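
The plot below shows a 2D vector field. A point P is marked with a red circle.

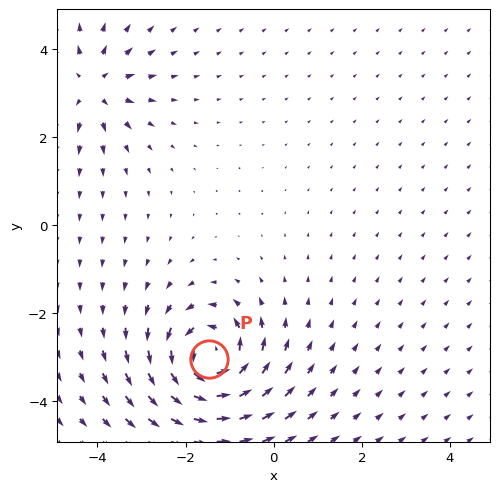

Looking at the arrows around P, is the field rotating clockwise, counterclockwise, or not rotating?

Near P at (-1.5, -3.0) the arrows circulate counterclockwise. The curl (z-component) there is about +7; positive curl means counterclockwise rotation.

counterclockwise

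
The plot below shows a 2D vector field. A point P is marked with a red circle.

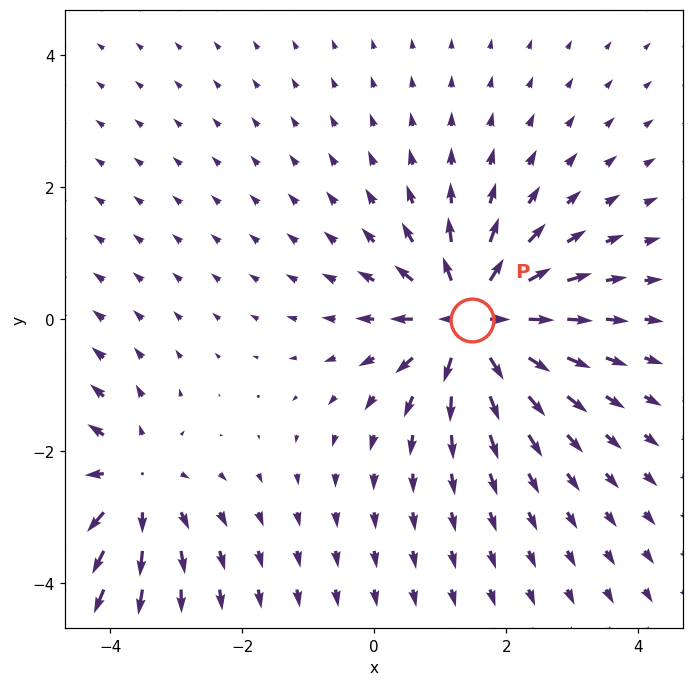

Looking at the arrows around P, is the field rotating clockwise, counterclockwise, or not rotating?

not rotating

Near P at (1.5, -0.0) the arrows show no circulation. The curl there is ≈0.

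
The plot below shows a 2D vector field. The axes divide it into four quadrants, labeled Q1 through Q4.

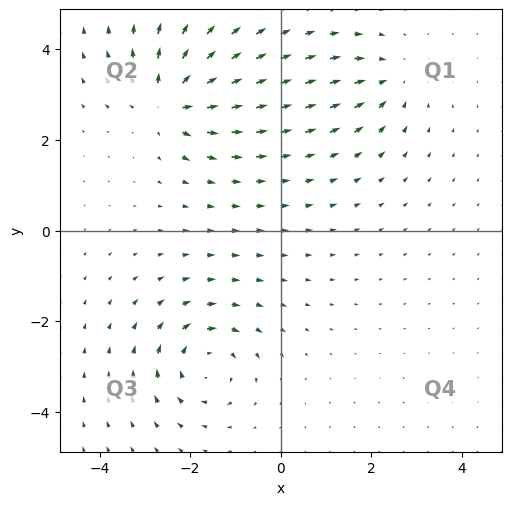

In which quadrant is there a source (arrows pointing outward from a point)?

Q2

The source sits at approximately (-2.5, 2.8), which lies in quadrant Q2. The divergence there is about +6, positive as expected for a source.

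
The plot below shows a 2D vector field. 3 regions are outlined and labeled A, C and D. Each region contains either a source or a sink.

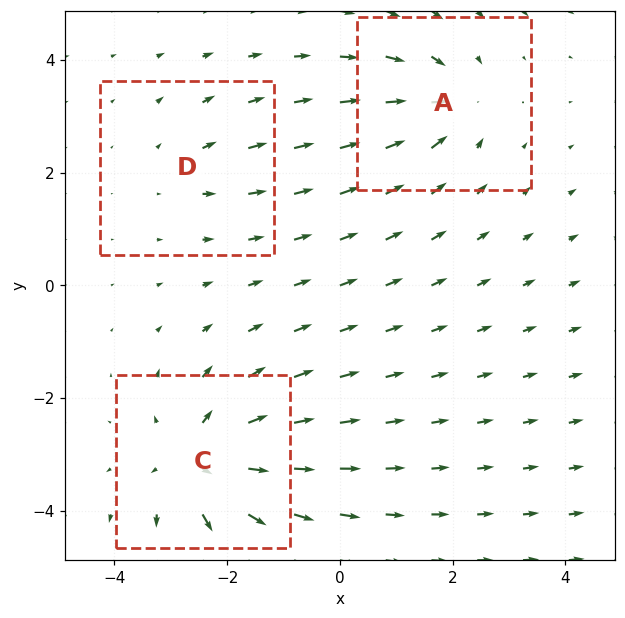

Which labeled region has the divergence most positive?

C

Divergence at each region's feature centre — A: about -3, C: about +5, D: about +2. Region C is most positive.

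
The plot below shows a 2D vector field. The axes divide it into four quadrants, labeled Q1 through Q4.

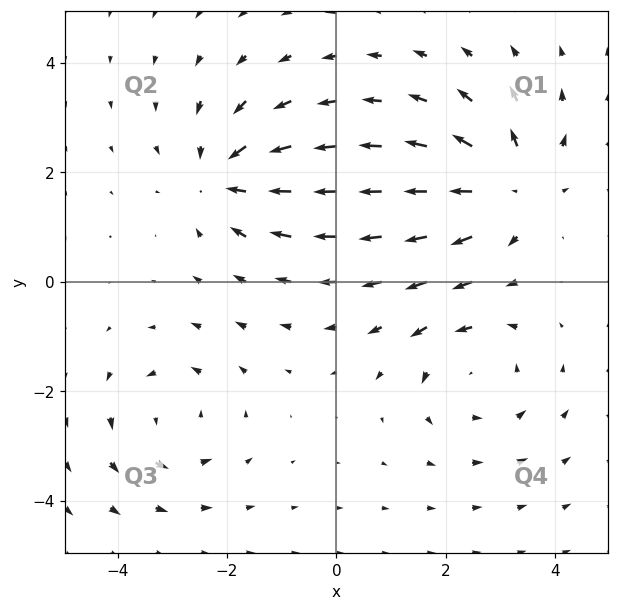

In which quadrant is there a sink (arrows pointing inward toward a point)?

The sink sits at approximately (-2.0, 1.9), which lies in quadrant Q2. The divergence there is about -5, negative as expected for a sink.

Q2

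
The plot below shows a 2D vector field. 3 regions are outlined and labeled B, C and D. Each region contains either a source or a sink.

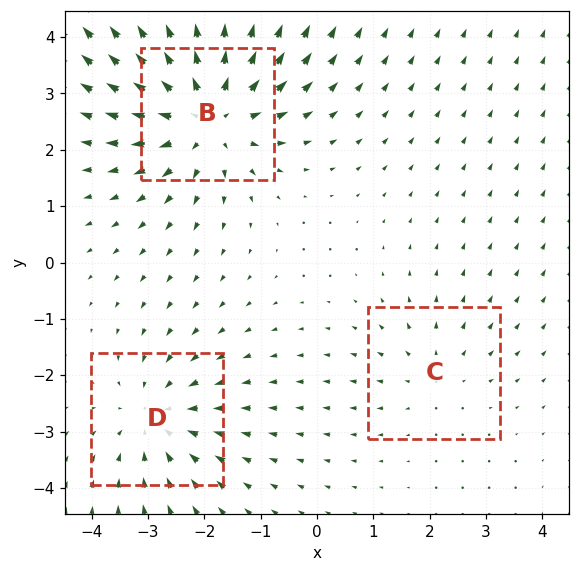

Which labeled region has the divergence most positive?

Divergence at each region's feature centre — B: about +5, C: about +2, D: about -3. Region B is most positive.

B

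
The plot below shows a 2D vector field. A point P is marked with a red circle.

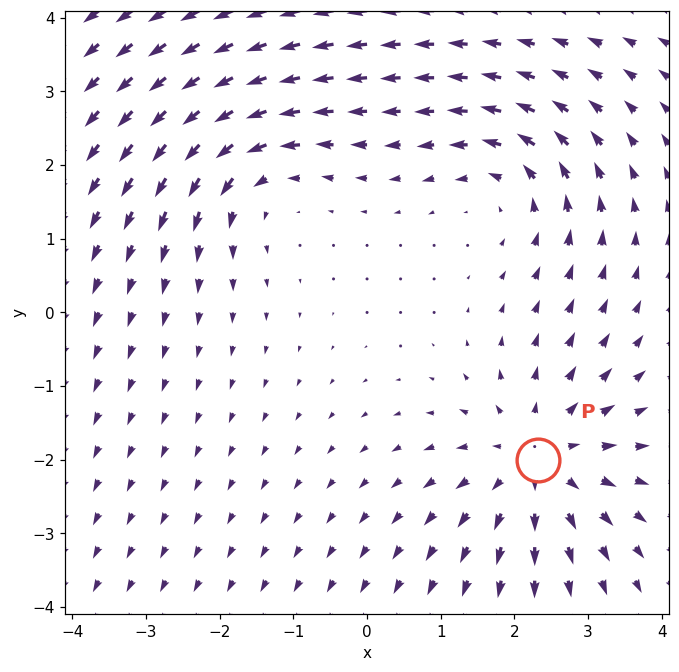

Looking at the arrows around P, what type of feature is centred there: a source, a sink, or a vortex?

At P (2.3, -2.0) the arrows spread outward. Divergence about +3, curl ≈0 — positive divergence with near-zero curl is a source.

source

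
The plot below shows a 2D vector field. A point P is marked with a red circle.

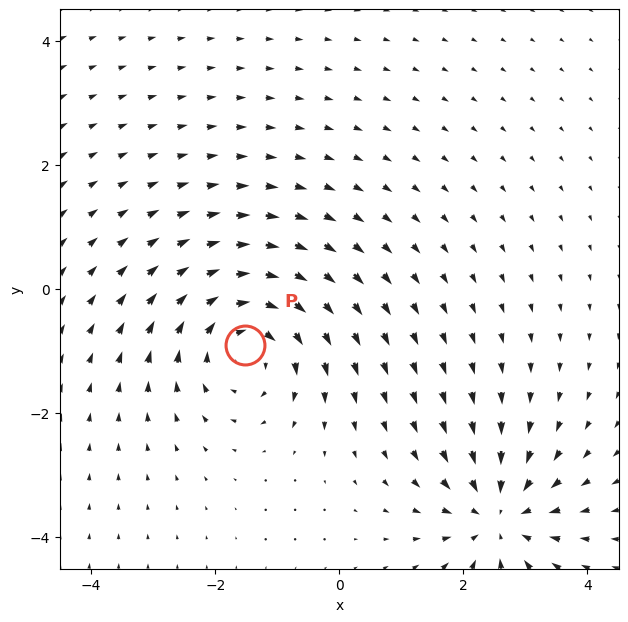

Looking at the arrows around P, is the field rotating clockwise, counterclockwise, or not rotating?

clockwise

Near P at (-1.5, -0.9) the arrows circulate clockwise. The curl (z-component) there is about -4; negative curl means clockwise rotation.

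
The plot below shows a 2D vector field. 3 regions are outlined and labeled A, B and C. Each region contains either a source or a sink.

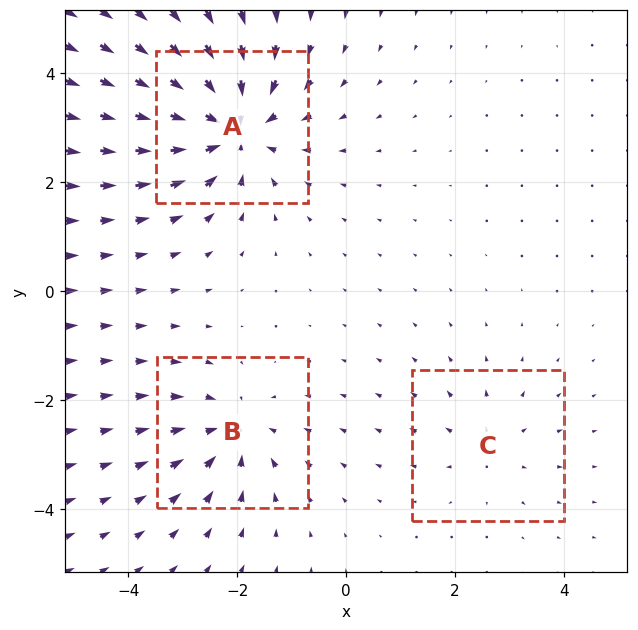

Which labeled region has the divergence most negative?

Divergence at each region's feature centre — A: about -5, B: about -3, C: about +2. Region A is most negative.

A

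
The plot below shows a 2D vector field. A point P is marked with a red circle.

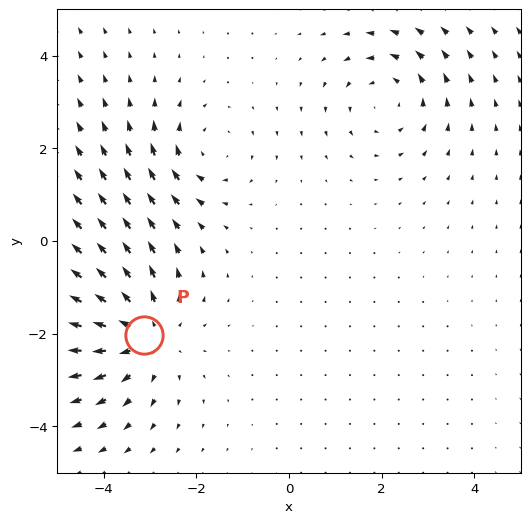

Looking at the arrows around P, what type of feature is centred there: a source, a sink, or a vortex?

At P (-3.1, -2.0) the arrows spread outward. Divergence about +4, curl ≈0 — positive divergence with near-zero curl is a source.

source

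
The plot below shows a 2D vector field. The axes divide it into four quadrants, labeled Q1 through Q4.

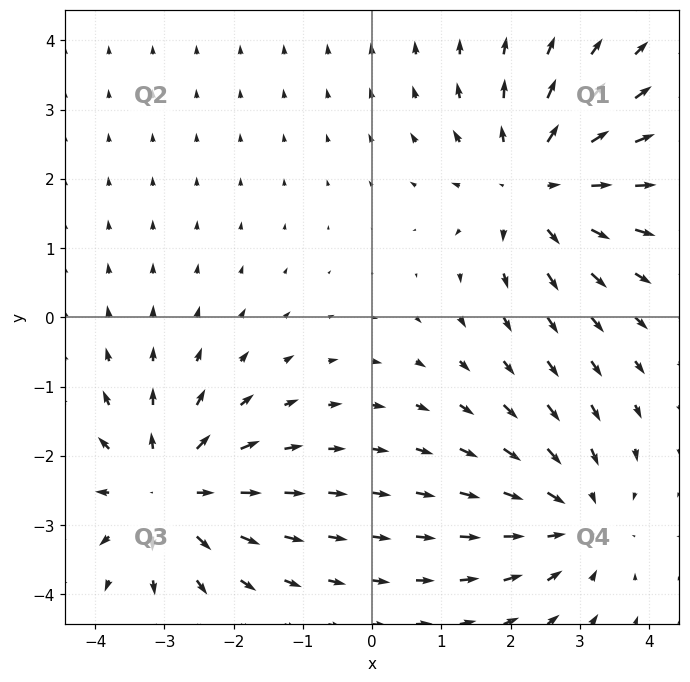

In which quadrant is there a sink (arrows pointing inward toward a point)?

The sink sits at approximately (2.9, -2.9), which lies in quadrant Q4. The divergence there is about -3, negative as expected for a sink.

Q4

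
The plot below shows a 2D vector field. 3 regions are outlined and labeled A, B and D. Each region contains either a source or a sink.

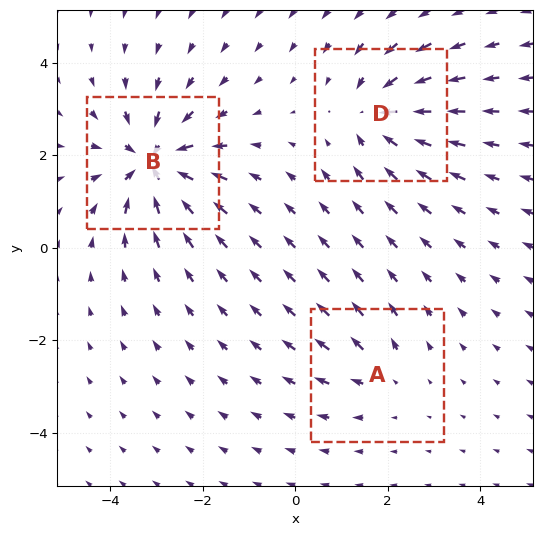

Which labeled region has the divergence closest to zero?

A

Divergence at each region's feature centre — A: about +2, B: about -5, D: about -4. Region A is closest to zero.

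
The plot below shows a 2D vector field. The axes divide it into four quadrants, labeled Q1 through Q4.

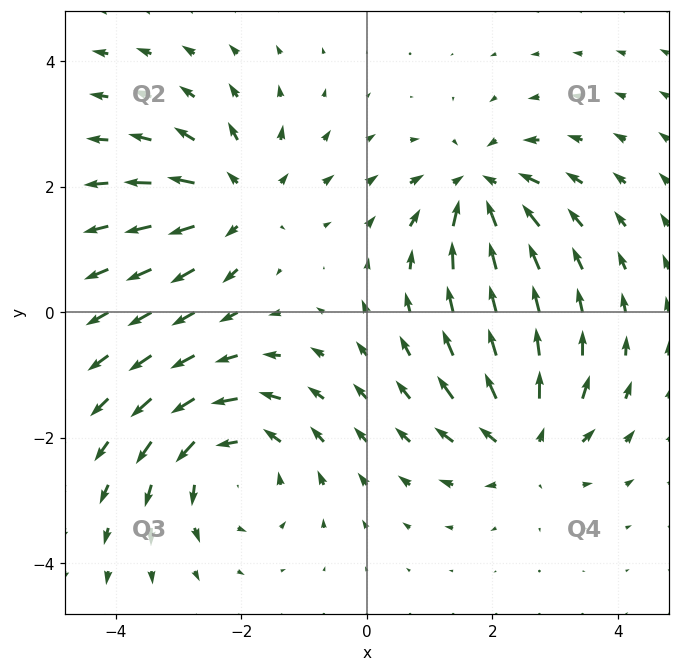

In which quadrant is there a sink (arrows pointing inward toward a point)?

The sink sits at approximately (1.8, 2.0), which lies in quadrant Q1. The divergence there is about -6, negative as expected for a sink.

Q1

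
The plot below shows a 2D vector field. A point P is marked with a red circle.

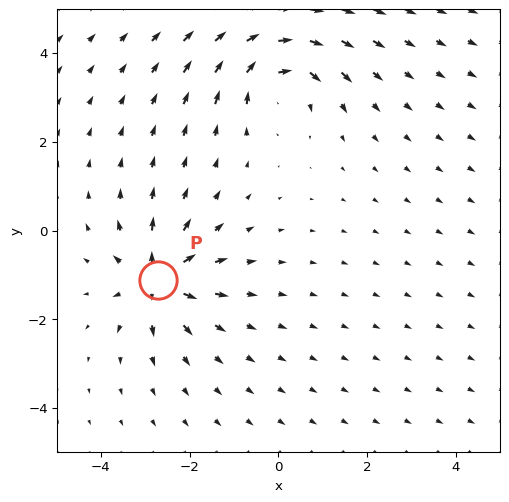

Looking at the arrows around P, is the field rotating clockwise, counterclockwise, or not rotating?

not rotating

Near P at (-2.7, -1.1) the arrows show no circulation. The curl there is ≈0.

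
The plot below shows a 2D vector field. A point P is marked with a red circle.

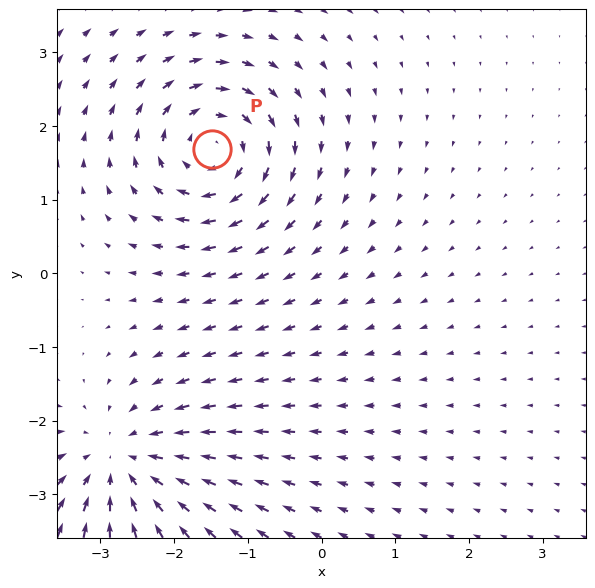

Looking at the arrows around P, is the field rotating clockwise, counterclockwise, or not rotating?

clockwise

Near P at (-1.5, 1.7) the arrows circulate clockwise. The curl (z-component) there is about -4; negative curl means clockwise rotation.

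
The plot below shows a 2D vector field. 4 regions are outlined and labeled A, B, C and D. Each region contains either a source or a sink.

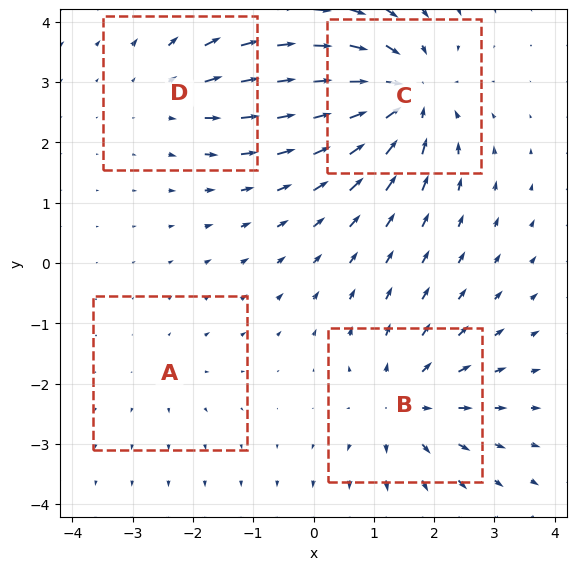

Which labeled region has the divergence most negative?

Divergence at each region's feature centre — A: about +2, B: about +5, C: about -6, D: about +3. Region C is most negative.

C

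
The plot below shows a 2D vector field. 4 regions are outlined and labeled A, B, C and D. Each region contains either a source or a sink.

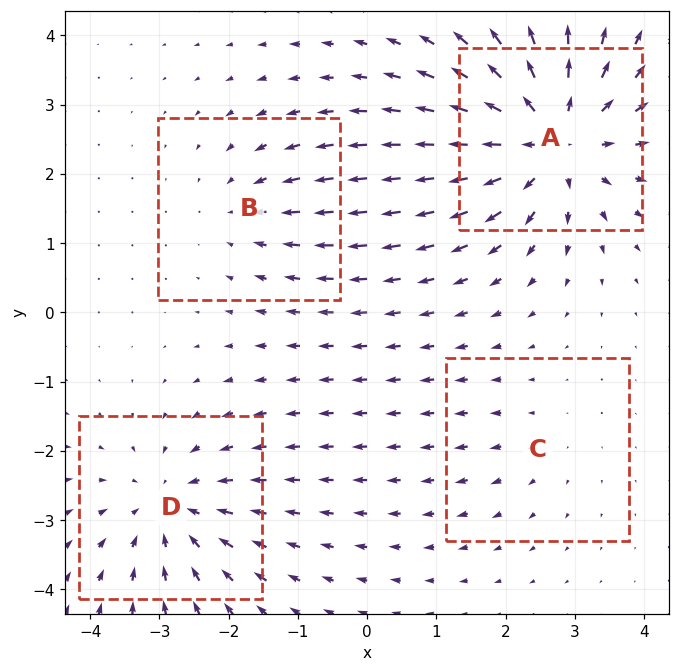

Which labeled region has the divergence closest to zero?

C

Divergence at each region's feature centre — A: about +7, B: about -3, C: about +2, D: about -5. Region C is closest to zero.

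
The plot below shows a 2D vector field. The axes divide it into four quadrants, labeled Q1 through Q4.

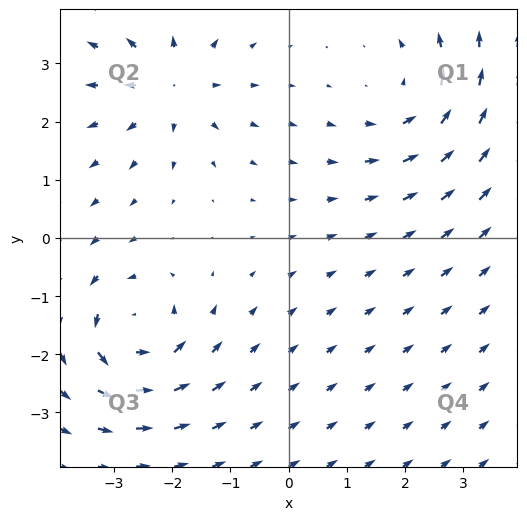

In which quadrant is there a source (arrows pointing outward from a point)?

The source sits at approximately (-2.0, 2.7), which lies in quadrant Q2. The divergence there is about +5, positive as expected for a source.

Q2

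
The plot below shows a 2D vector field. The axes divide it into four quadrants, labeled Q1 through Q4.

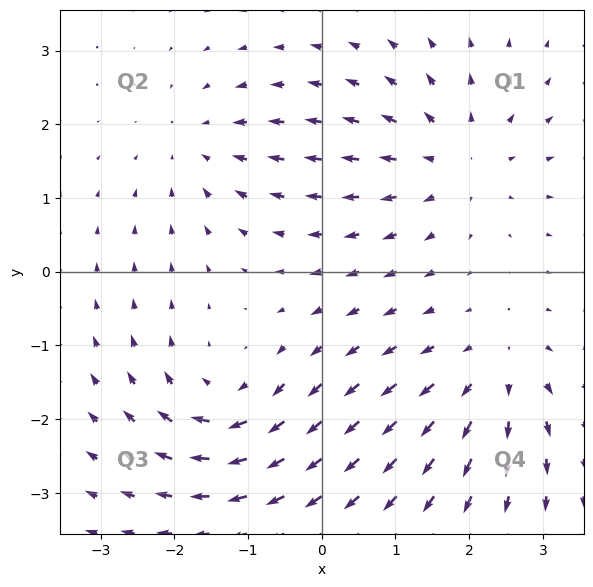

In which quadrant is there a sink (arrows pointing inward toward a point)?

The sink sits at approximately (-1.7, 1.7), which lies in quadrant Q2. The divergence there is about -4, negative as expected for a sink.

Q2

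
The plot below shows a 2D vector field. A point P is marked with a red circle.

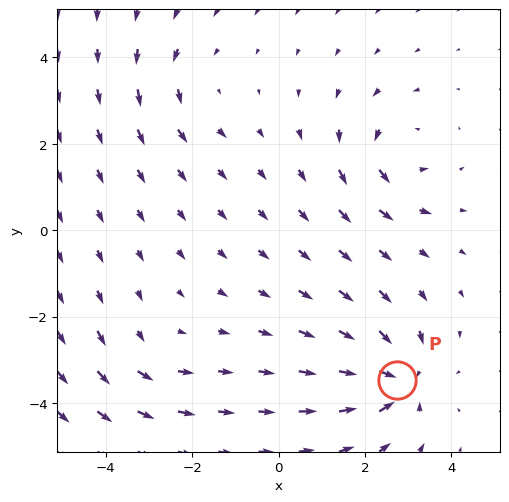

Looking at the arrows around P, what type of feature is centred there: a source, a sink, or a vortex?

sink

At P (2.7, -3.5) the arrows converge inward. Divergence about -6, curl ≈0 — negative divergence with near-zero curl is a sink.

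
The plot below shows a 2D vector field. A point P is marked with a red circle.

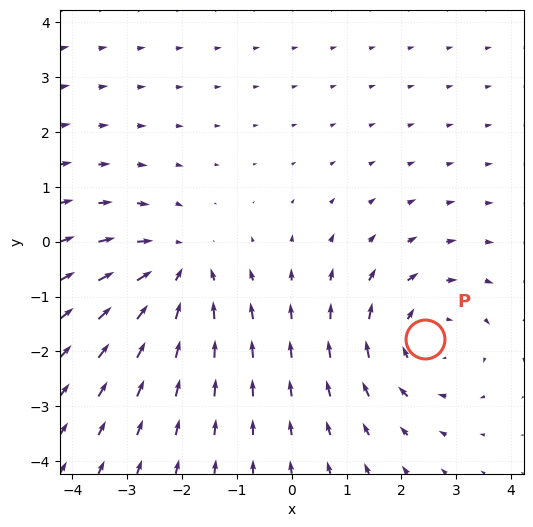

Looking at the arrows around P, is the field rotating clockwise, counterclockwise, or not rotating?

clockwise

Near P at (2.4, -1.8) the arrows circulate clockwise. The curl (z-component) there is about -3; negative curl means clockwise rotation.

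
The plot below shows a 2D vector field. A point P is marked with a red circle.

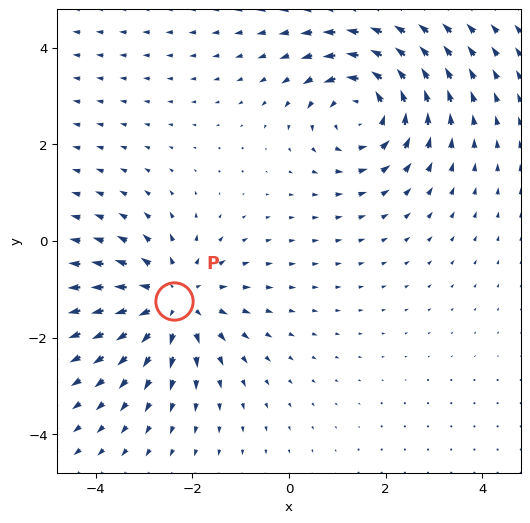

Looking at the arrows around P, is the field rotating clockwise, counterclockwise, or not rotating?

Near P at (-2.4, -1.2) the arrows show no circulation. The curl there is ≈0.

not rotating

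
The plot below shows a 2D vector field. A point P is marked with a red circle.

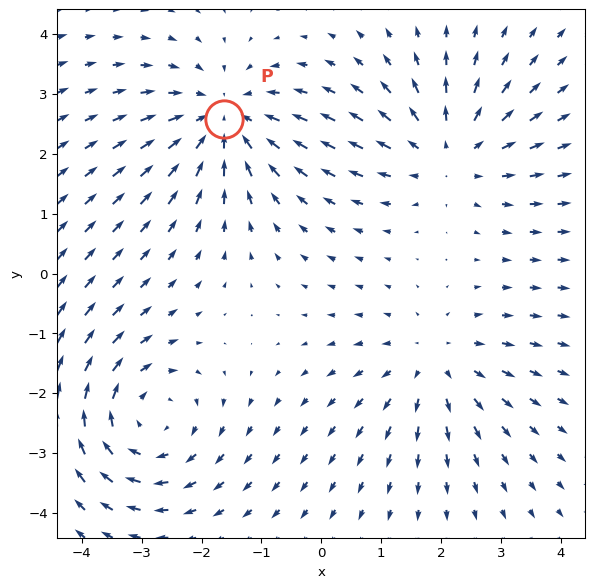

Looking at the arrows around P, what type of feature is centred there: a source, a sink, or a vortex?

sink

At P (-1.6, 2.6) the arrows converge inward. Divergence about -4, curl ≈0 — negative divergence with near-zero curl is a sink.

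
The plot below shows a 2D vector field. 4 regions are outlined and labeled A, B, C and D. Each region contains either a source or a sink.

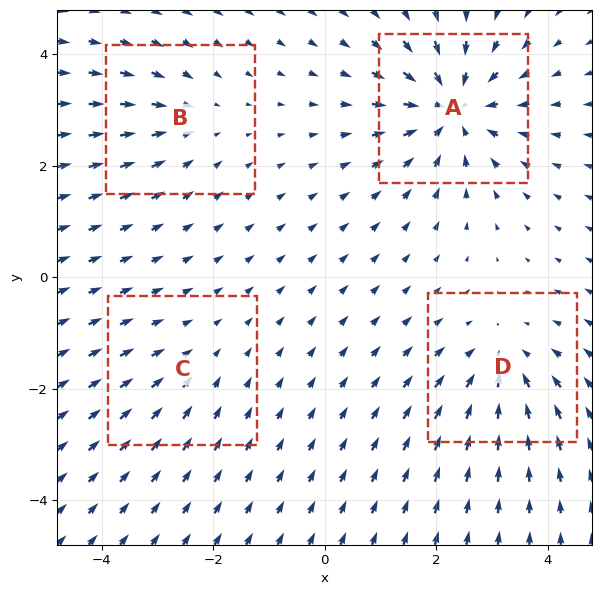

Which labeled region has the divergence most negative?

A

Divergence at each region's feature centre — A: about -7, B: about -3, C: about -2, D: about -5. Region A is most negative.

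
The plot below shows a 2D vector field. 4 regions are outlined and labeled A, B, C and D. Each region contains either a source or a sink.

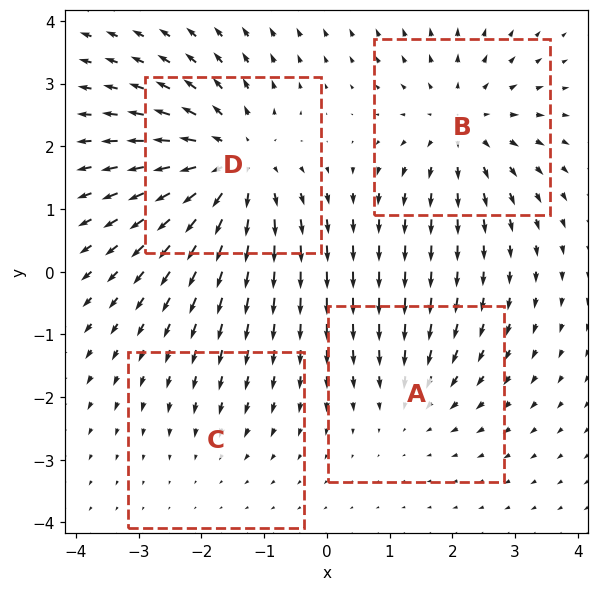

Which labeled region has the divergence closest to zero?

Divergence at each region's feature centre — A: about -3, B: about +4, C: about -2, D: about +6. Region C is closest to zero.

C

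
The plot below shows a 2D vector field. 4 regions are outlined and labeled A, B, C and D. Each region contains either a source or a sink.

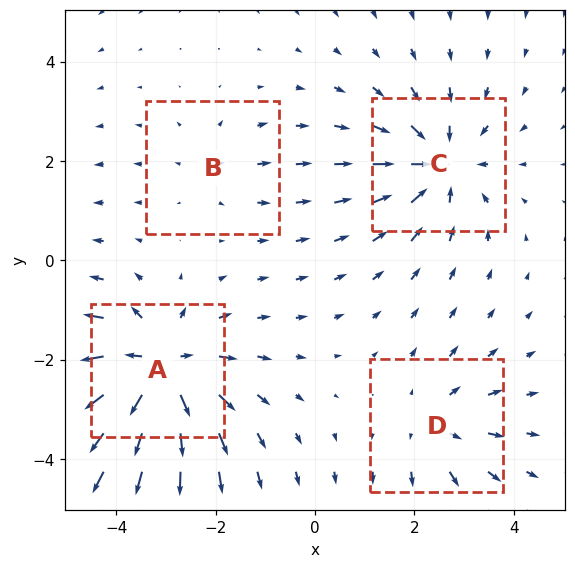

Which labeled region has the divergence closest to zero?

Divergence at each region's feature centre — A: about +7, B: about +2, C: about -5, D: about +3. Region B is closest to zero.

B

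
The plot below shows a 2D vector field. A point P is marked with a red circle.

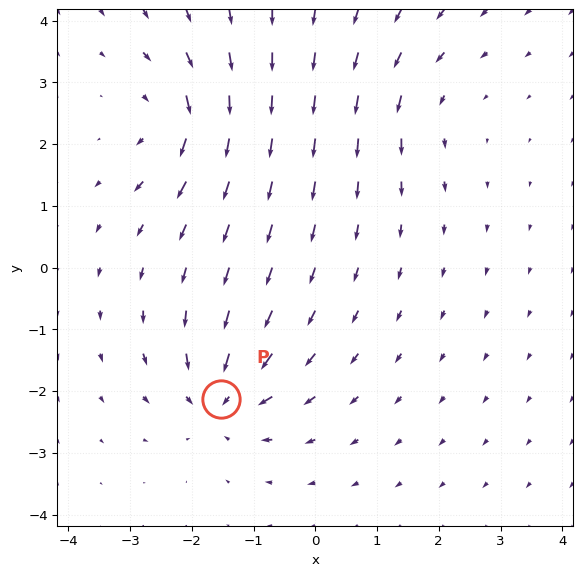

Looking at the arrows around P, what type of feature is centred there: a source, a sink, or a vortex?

At P (-1.5, -2.1) the arrows converge inward. Divergence about -5, curl ≈0 — negative divergence with near-zero curl is a sink.

sink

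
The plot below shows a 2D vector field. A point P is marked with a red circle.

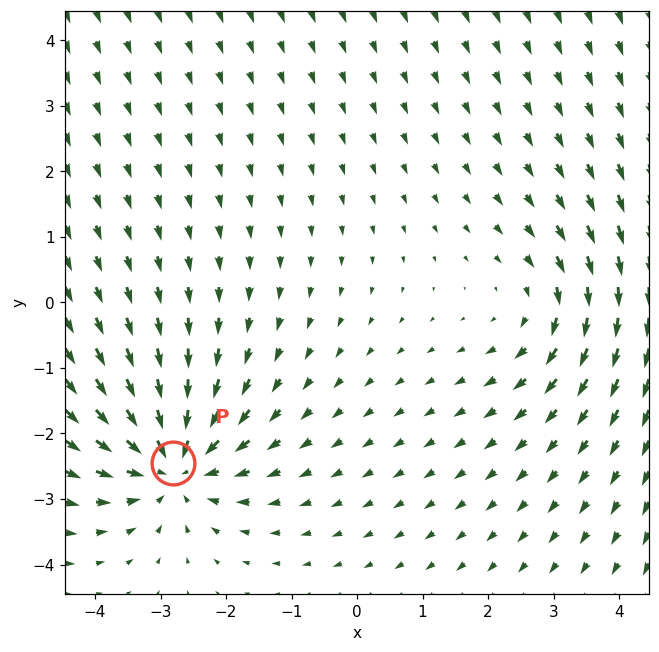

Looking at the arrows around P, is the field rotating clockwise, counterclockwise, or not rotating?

not rotating

Near P at (-2.8, -2.5) the arrows show no circulation. The curl there is ≈0.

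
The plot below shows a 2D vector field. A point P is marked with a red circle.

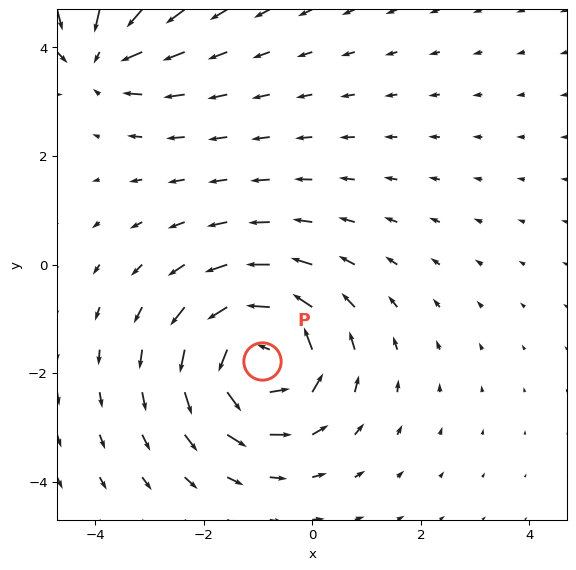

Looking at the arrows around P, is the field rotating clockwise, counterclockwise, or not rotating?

counterclockwise

Near P at (-0.9, -1.8) the arrows circulate counterclockwise. The curl (z-component) there is about +5; positive curl means counterclockwise rotation.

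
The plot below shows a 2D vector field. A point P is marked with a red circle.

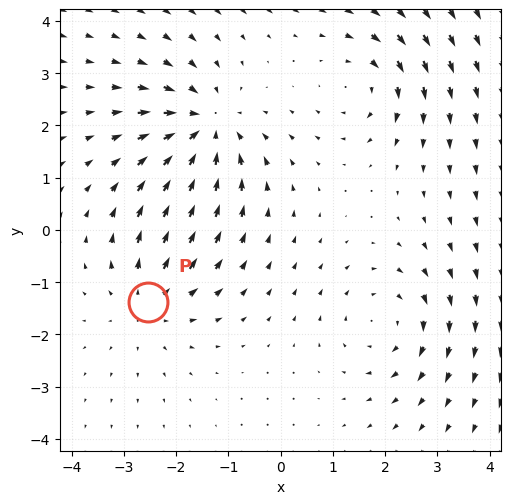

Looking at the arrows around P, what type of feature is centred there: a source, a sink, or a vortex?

source

At P (-2.5, -1.4) the arrows spread outward. Divergence about +3, curl ≈0 — positive divergence with near-zero curl is a source.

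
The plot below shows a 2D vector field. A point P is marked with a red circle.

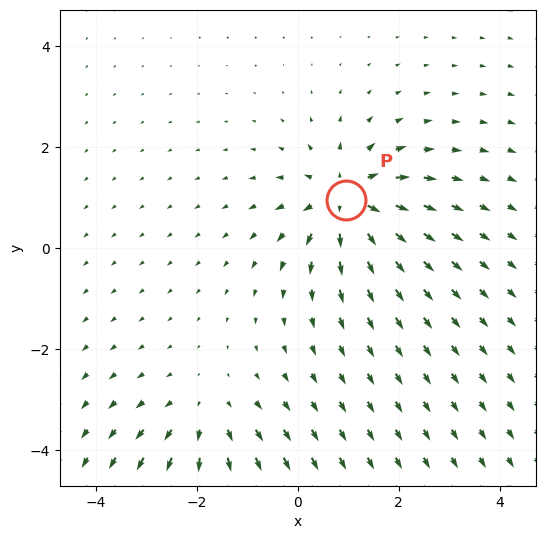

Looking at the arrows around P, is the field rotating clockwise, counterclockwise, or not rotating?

Near P at (1.0, 0.9) the arrows show no circulation. The curl there is ≈0.

not rotating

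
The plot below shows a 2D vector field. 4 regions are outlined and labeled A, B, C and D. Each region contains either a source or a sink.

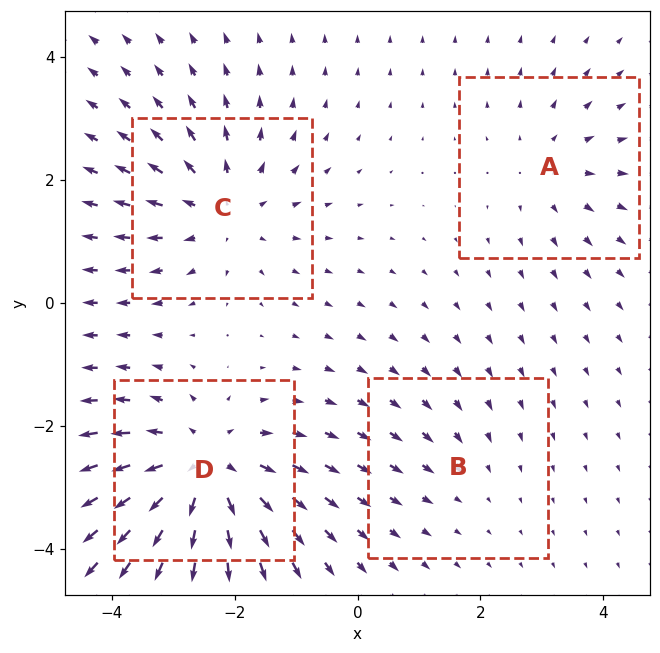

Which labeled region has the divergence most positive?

D

Divergence at each region's feature centre — A: about +3, B: about -2, C: about +4, D: about +6. Region D is most positive.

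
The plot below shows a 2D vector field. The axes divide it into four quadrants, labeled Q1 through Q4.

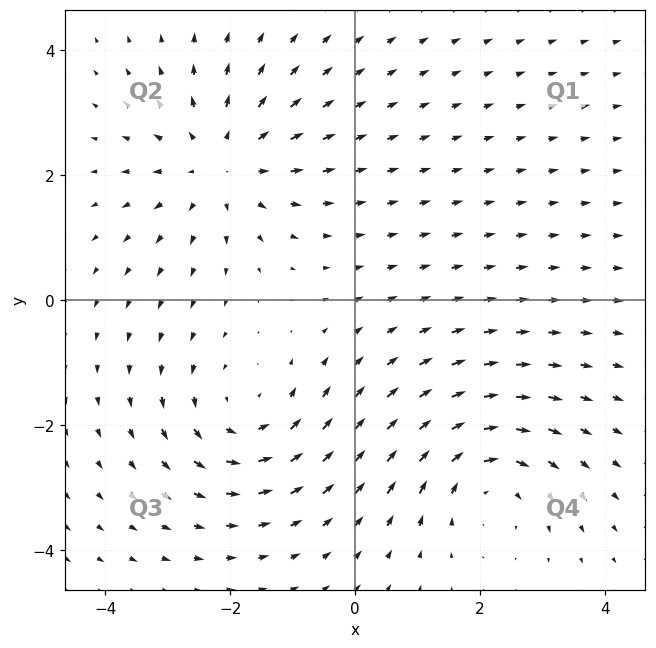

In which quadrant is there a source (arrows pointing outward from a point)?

Q2

The source sits at approximately (-2.1, 2.2), which lies in quadrant Q2. The divergence there is about +3, positive as expected for a source.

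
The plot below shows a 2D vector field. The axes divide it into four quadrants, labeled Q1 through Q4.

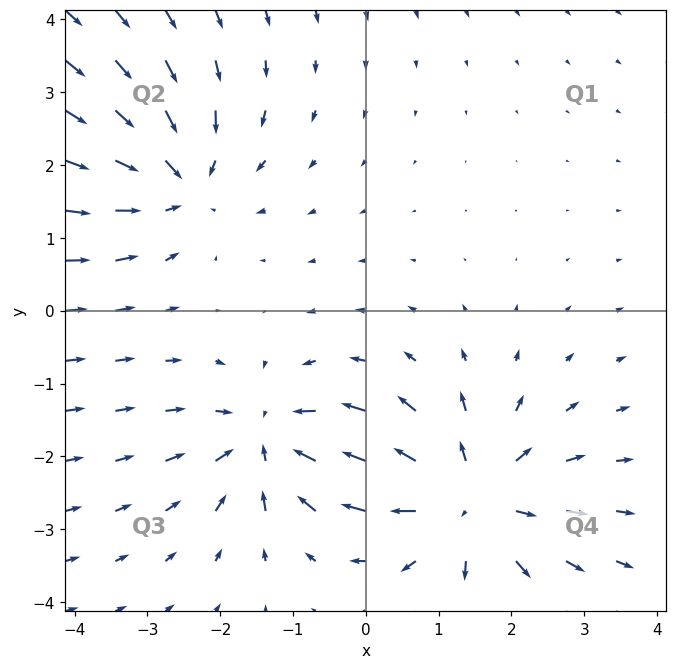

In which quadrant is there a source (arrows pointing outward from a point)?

The source sits at approximately (1.4, -2.6), which lies in quadrant Q4. The divergence there is about +5, positive as expected for a source.

Q4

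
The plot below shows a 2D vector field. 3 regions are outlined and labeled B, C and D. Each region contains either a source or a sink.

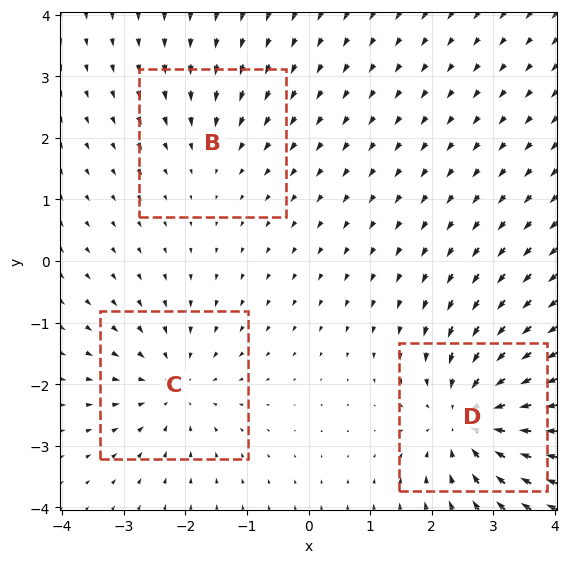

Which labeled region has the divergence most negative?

D

Divergence at each region's feature centre — B: about -2, C: about -3, D: about -5. Region D is most negative.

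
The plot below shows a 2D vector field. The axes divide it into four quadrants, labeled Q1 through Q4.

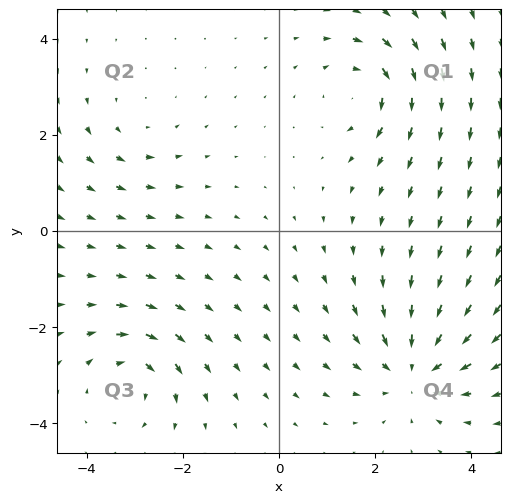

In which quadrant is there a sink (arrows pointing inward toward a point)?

Q4

The sink sits at approximately (2.8, -2.9), which lies in quadrant Q4. The divergence there is about -5, negative as expected for a sink.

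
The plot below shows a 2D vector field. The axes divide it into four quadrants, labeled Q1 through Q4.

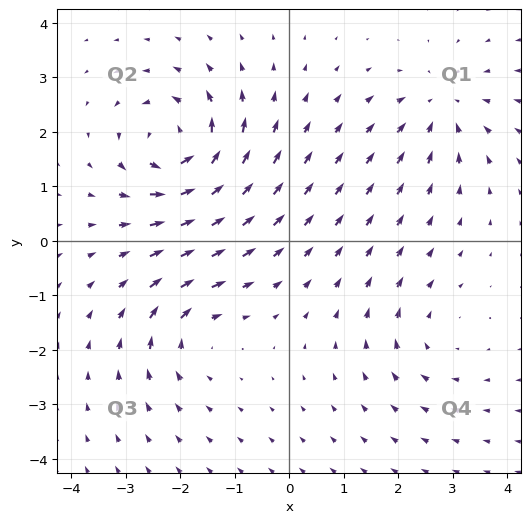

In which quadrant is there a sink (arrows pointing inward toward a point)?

Q1

The sink sits at approximately (2.8, 2.4), which lies in quadrant Q1. The divergence there is about -4, negative as expected for a sink.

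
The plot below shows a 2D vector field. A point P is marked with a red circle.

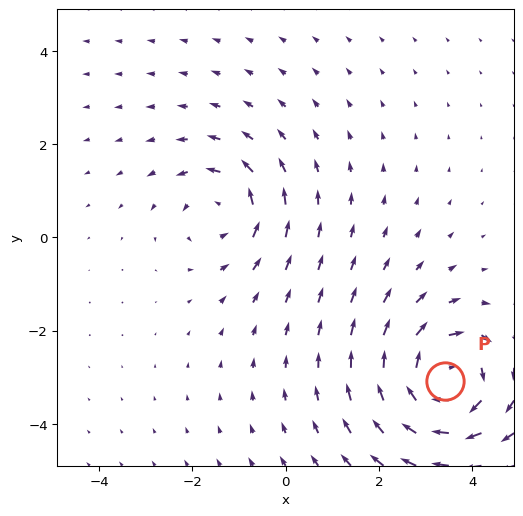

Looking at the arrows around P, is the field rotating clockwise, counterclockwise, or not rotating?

clockwise

Near P at (3.4, -3.1) the arrows circulate clockwise. The curl (z-component) there is about -5; negative curl means clockwise rotation.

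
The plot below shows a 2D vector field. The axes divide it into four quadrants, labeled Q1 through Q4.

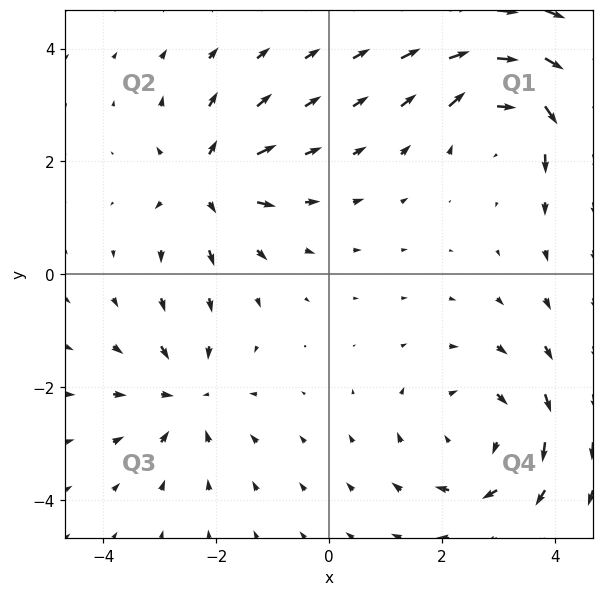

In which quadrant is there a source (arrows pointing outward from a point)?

The source sits at approximately (-2.2, 1.6), which lies in quadrant Q2. The divergence there is about +5, positive as expected for a source.

Q2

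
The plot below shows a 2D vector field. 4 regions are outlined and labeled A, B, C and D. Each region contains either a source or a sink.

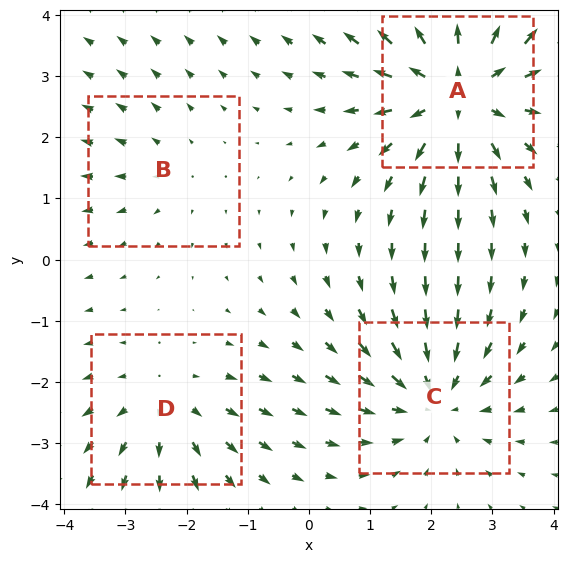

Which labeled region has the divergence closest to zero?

B

Divergence at each region's feature centre — A: about +6, B: about +2, C: about -4, D: about +3. Region B is closest to zero.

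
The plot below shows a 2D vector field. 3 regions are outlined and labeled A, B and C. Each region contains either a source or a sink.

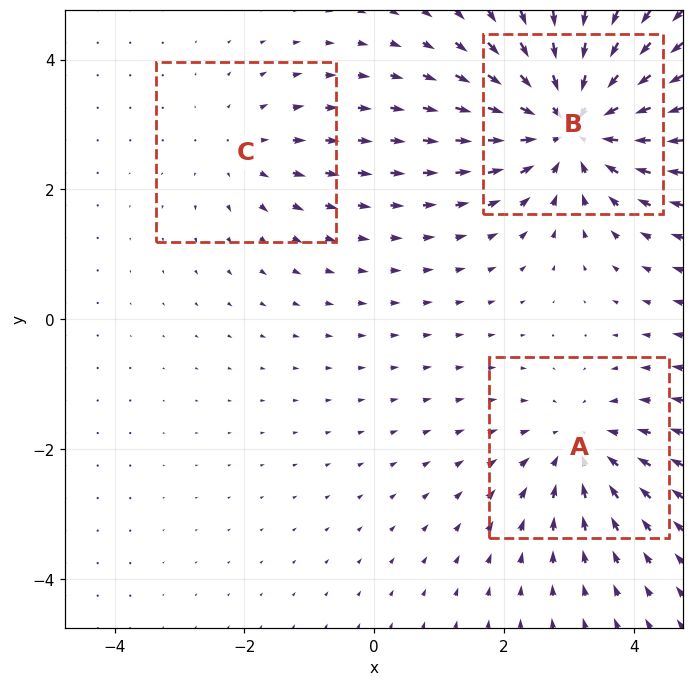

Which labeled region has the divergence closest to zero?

Divergence at each region's feature centre — A: about -3, B: about -5, C: about +2. Region C is closest to zero.

C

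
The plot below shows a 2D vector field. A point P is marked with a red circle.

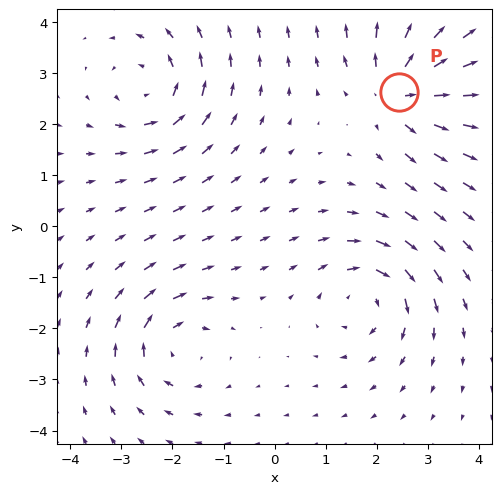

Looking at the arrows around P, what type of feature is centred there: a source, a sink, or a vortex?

At P (2.4, 2.6) the arrows spread outward. Divergence about +6, curl ≈0 — positive divergence with near-zero curl is a source.

source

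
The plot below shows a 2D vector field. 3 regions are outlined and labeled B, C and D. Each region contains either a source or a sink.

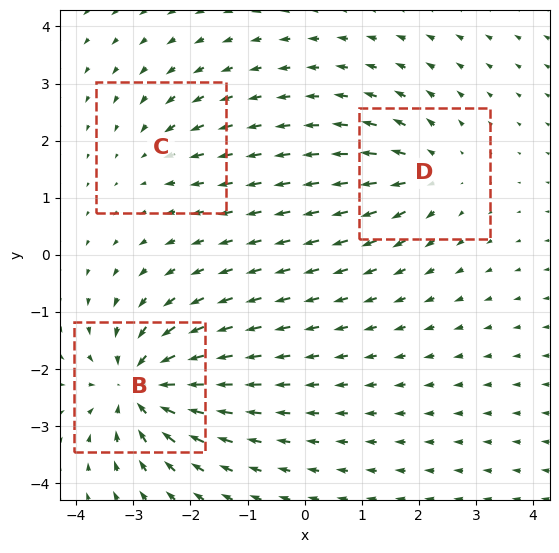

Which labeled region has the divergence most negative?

B

Divergence at each region's feature centre — B: about -6, C: about -2, D: about +4. Region B is most negative.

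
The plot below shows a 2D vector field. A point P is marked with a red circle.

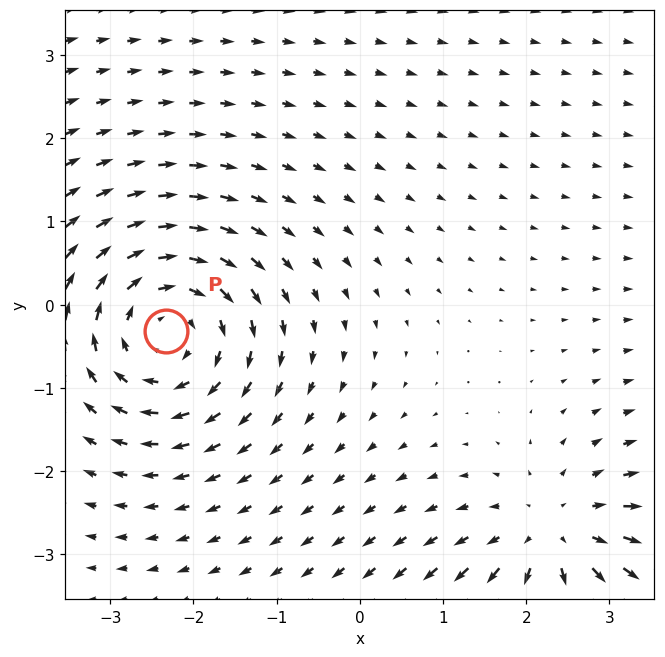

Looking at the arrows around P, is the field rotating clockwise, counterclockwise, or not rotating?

Near P at (-2.3, -0.3) the arrows circulate clockwise. The curl (z-component) there is about -5; negative curl means clockwise rotation.

clockwise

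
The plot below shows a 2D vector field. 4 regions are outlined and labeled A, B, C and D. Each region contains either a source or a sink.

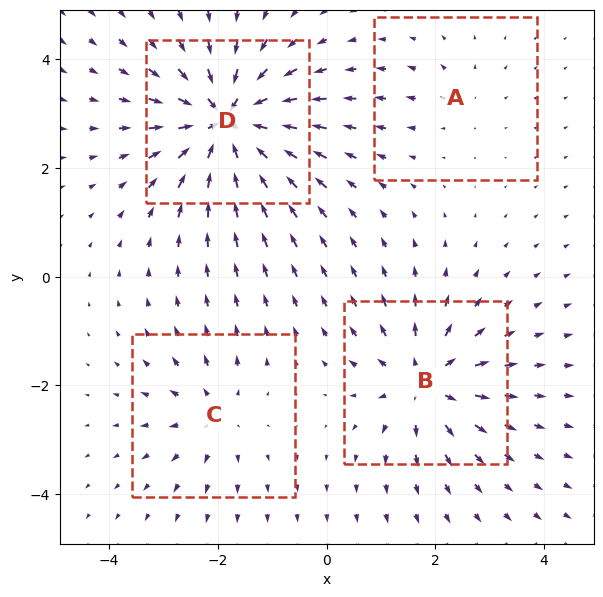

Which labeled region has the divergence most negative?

Divergence at each region's feature centre — A: about +2, B: about +6, C: about +4, D: about -9. Region D is most negative.

D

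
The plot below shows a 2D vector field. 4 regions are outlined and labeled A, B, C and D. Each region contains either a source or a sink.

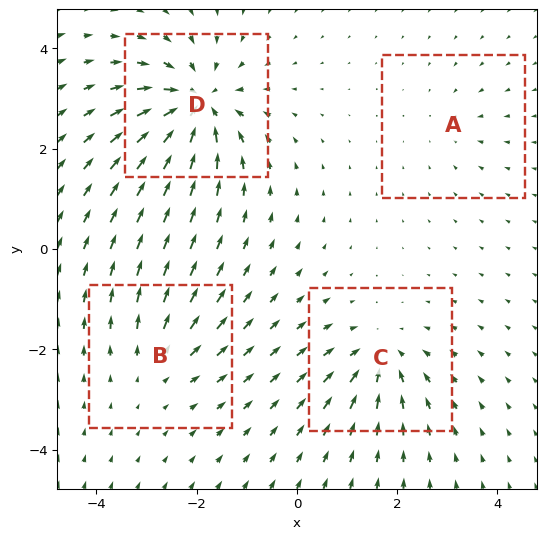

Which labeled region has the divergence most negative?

D

Divergence at each region's feature centre — A: about -2, B: about +4, C: about -5, D: about -8. Region D is most negative.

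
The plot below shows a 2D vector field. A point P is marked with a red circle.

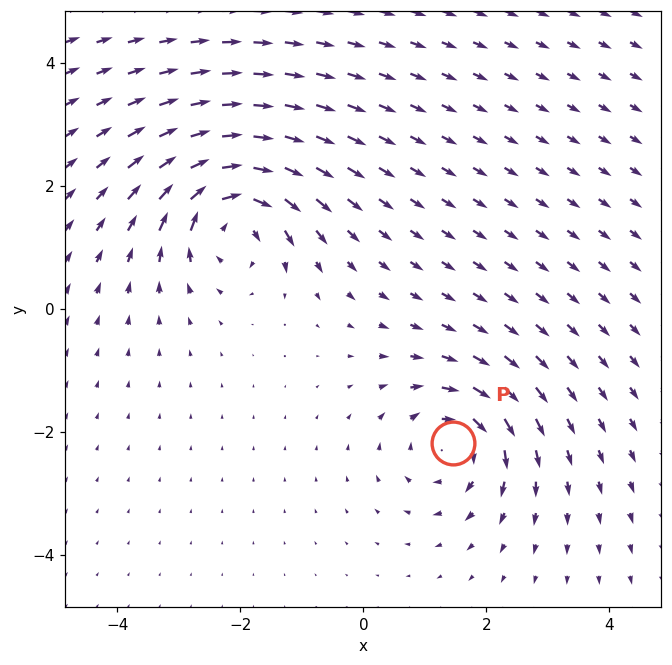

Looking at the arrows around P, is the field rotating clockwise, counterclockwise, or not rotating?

Near P at (1.5, -2.2) the arrows circulate clockwise. The curl (z-component) there is about -5; negative curl means clockwise rotation.

clockwise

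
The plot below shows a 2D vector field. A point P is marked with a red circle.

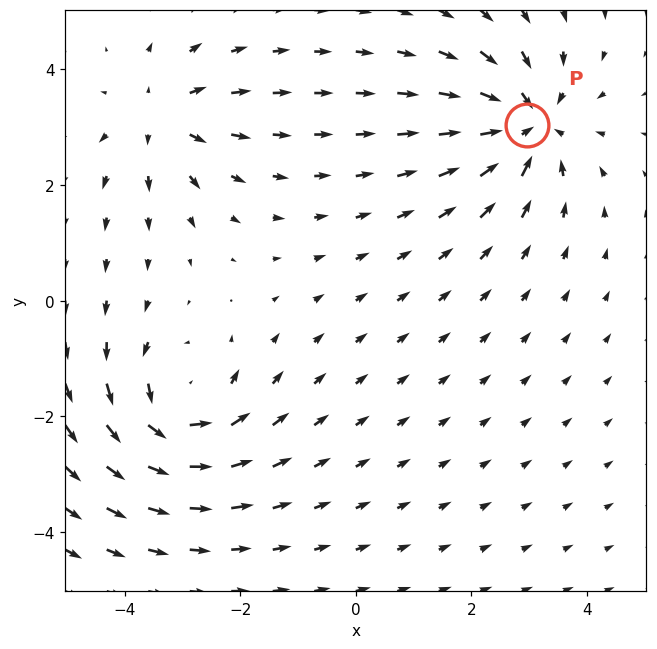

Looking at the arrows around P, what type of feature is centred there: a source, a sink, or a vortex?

At P (3.0, 3.0) the arrows converge inward. Divergence about -5, curl ≈0 — negative divergence with near-zero curl is a sink.

sink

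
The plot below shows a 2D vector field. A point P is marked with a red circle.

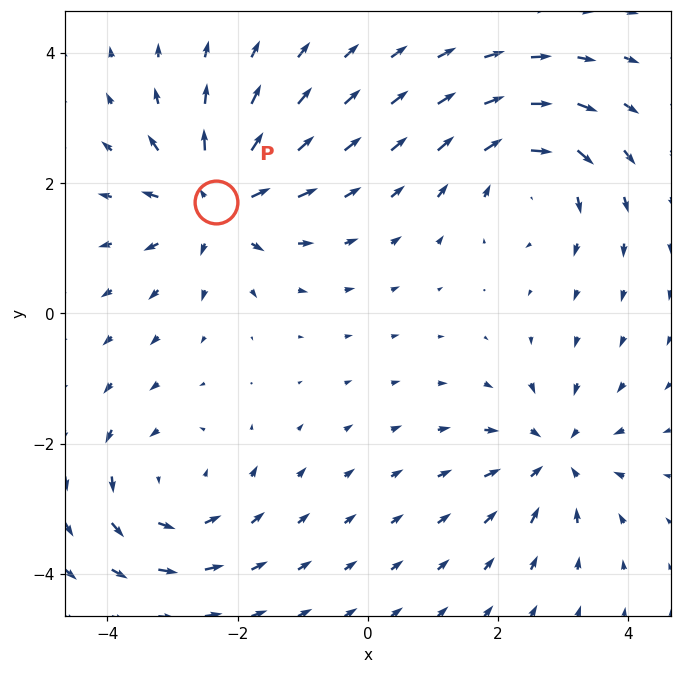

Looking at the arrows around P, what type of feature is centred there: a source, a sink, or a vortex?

At P (-2.3, 1.7) the arrows spread outward. Divergence about +6, curl ≈0 — positive divergence with near-zero curl is a source.

source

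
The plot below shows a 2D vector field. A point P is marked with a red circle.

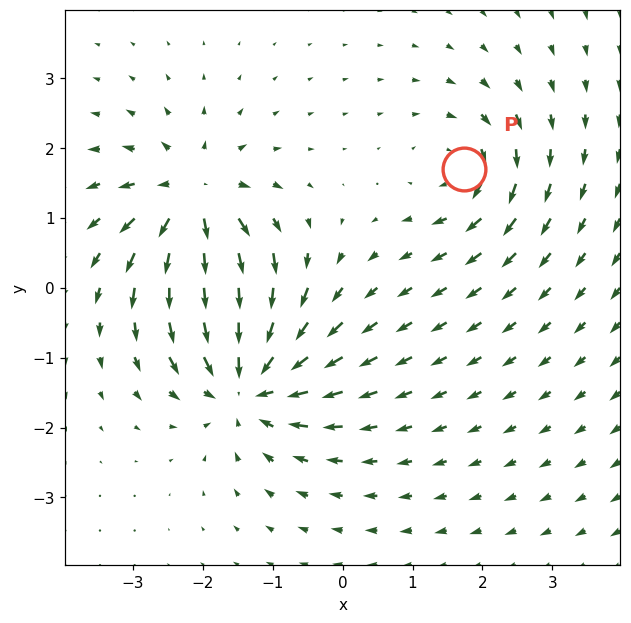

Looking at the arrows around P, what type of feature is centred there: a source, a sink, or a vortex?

vortex

At P (1.7, 1.7) the arrows circulate clockwise. Divergence ≈0, curl about -4 — near-zero divergence with nonzero curl is a vortex.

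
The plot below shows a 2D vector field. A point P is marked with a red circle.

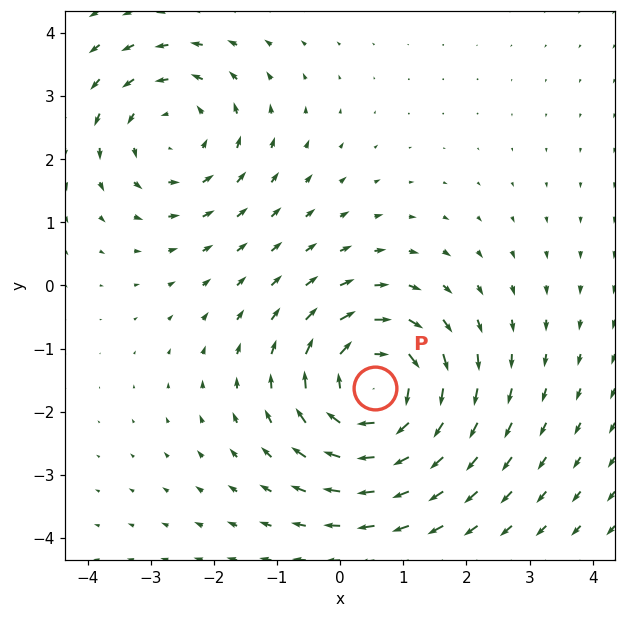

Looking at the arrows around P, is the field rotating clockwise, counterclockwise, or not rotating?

clockwise

Near P at (0.6, -1.6) the arrows circulate clockwise. The curl (z-component) there is about -5; negative curl means clockwise rotation.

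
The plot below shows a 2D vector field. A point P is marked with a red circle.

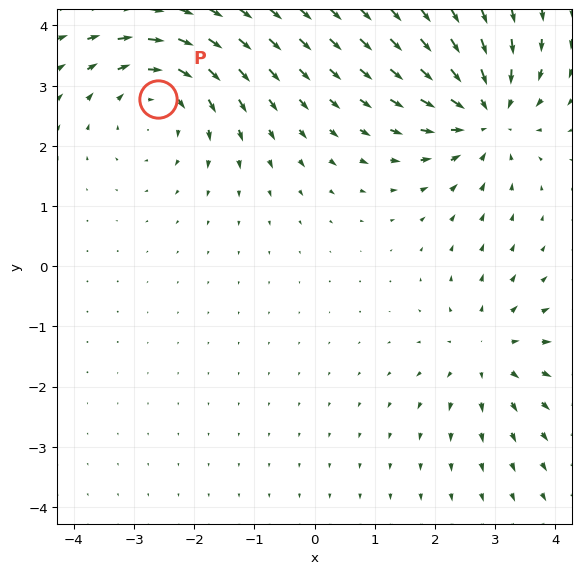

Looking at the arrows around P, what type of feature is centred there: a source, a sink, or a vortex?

vortex

At P (-2.6, 2.8) the arrows circulate clockwise. Divergence ≈0, curl about -4 — near-zero divergence with nonzero curl is a vortex.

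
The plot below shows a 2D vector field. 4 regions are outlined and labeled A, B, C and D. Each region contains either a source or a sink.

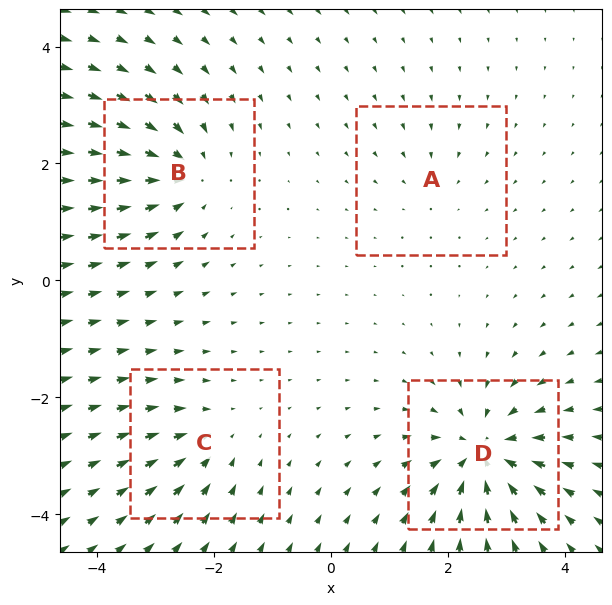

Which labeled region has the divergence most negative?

Divergence at each region's feature centre — A: about -2, B: about -6, C: about -4, D: about -8. Region D is most negative.

D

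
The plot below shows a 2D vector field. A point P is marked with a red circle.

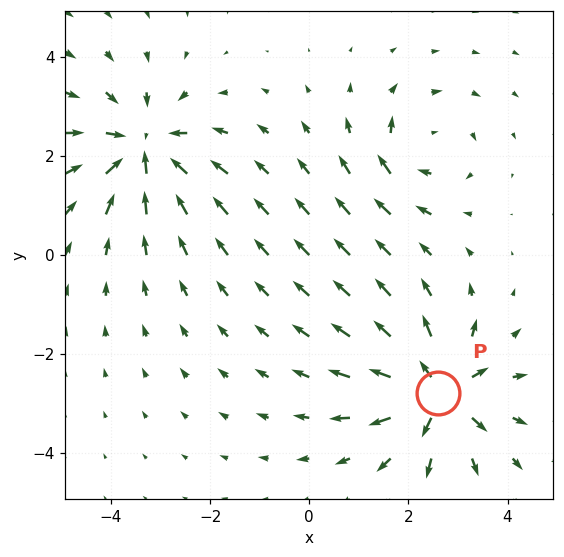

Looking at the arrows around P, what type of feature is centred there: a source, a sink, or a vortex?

source

At P (2.6, -2.8) the arrows spread outward. Divergence about +6, curl ≈0 — positive divergence with near-zero curl is a source.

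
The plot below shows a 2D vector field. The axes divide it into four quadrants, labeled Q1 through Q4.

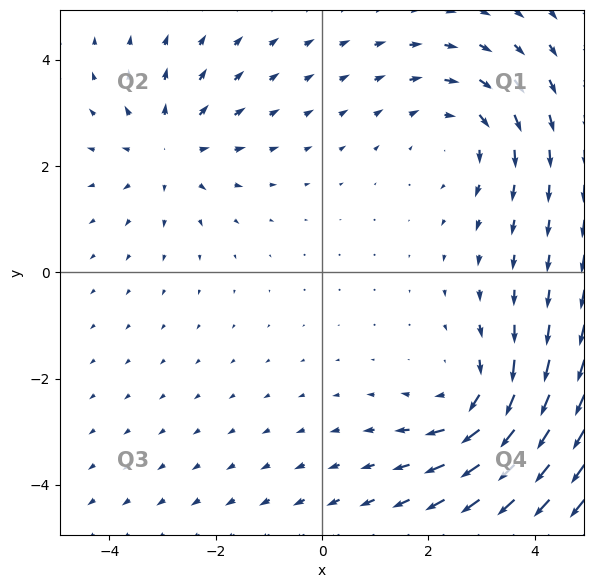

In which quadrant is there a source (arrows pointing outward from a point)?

The source sits at approximately (-2.9, 2.3), which lies in quadrant Q2. The divergence there is about +2, positive as expected for a source.

Q2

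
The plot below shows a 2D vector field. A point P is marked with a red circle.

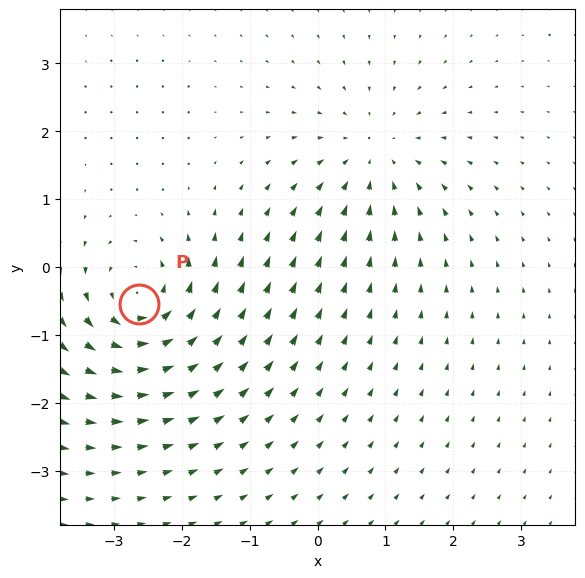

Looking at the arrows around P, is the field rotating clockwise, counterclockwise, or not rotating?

counterclockwise

Near P at (-2.6, -0.5) the arrows circulate counterclockwise. The curl (z-component) there is about +5; positive curl means counterclockwise rotation.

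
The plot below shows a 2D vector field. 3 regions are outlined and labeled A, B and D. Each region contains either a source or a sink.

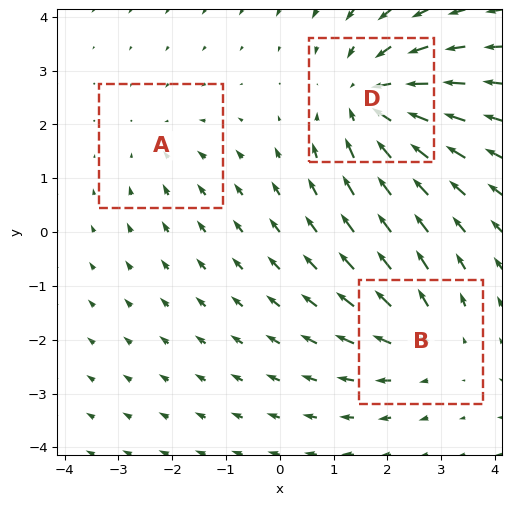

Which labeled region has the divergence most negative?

D

Divergence at each region's feature centre — A: about -2, B: about +3, D: about -4. Region D is most negative.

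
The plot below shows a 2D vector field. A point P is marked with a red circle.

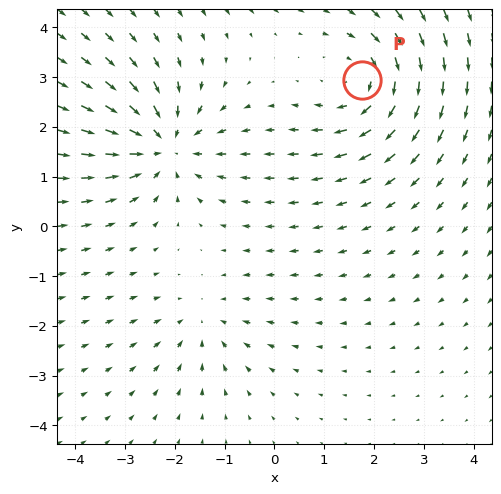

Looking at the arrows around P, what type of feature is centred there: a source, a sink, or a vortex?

vortex

At P (1.8, 2.9) the arrows circulate clockwise. Divergence ≈0, curl about -4 — near-zero divergence with nonzero curl is a vortex.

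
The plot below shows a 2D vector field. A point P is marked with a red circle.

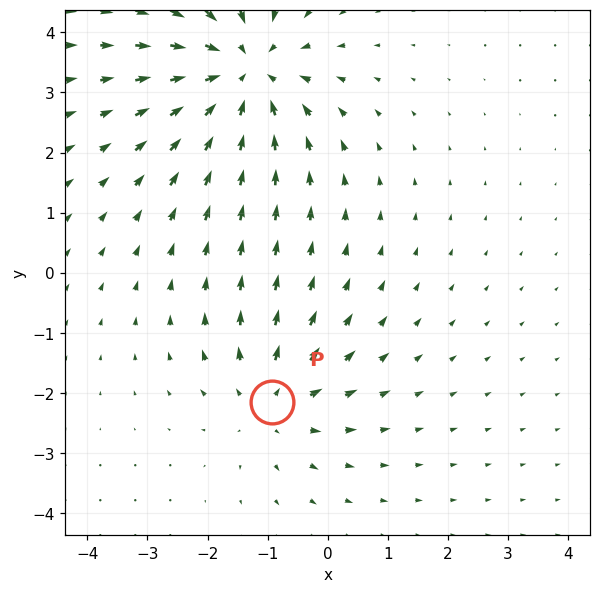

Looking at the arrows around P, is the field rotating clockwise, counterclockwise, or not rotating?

not rotating

Near P at (-0.9, -2.1) the arrows show no circulation. The curl there is ≈0.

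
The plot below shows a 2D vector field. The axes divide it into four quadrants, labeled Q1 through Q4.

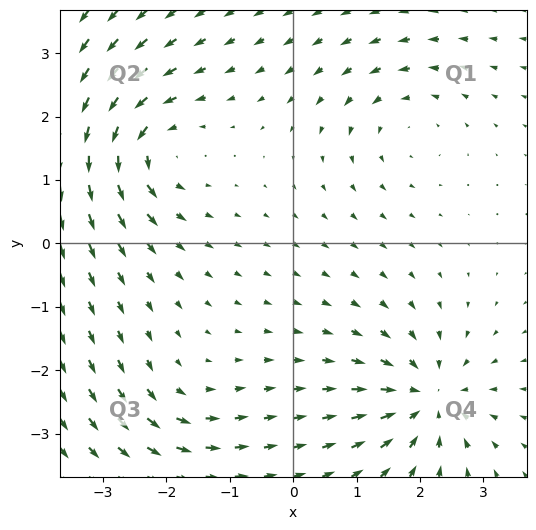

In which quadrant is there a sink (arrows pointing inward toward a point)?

Q4

The sink sits at approximately (2.1, -2.5), which lies in quadrant Q4. The divergence there is about -6, negative as expected for a sink.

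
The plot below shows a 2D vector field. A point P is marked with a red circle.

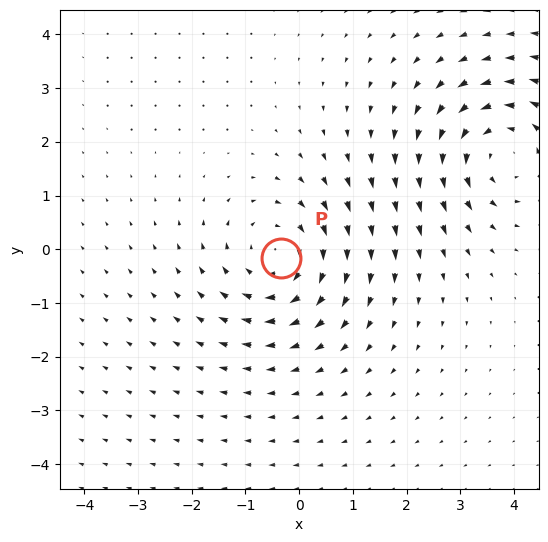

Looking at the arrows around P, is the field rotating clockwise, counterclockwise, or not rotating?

clockwise

Near P at (-0.3, -0.2) the arrows circulate clockwise. The curl (z-component) there is about -4; negative curl means clockwise rotation.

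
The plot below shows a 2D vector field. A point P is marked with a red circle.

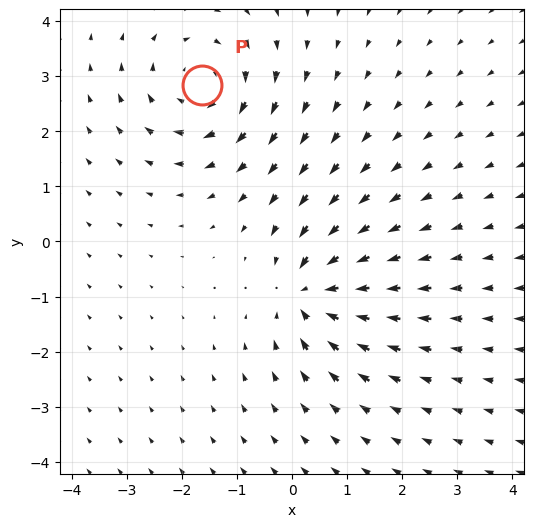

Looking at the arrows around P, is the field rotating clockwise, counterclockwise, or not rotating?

Near P at (-1.6, 2.8) the arrows circulate clockwise. The curl (z-component) there is about -3; negative curl means clockwise rotation.

clockwise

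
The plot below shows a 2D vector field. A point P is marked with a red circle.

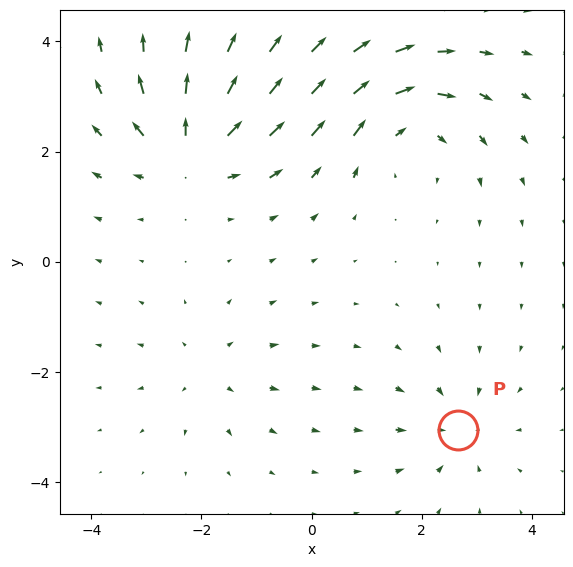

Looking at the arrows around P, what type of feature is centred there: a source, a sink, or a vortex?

At P (2.6, -3.0) the arrows converge inward. Divergence about -3, curl ≈0 — negative divergence with near-zero curl is a sink.

sink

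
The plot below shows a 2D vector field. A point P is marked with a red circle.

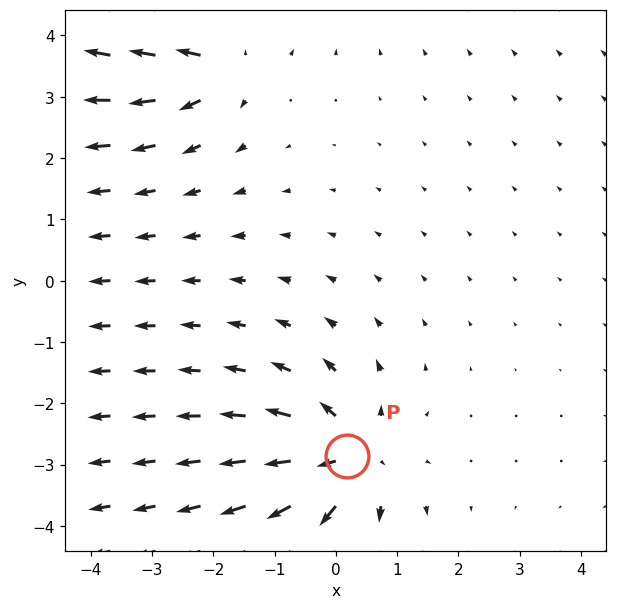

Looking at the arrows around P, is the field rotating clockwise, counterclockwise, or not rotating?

not rotating

Near P at (0.2, -2.9) the arrows show no circulation. The curl there is ≈0.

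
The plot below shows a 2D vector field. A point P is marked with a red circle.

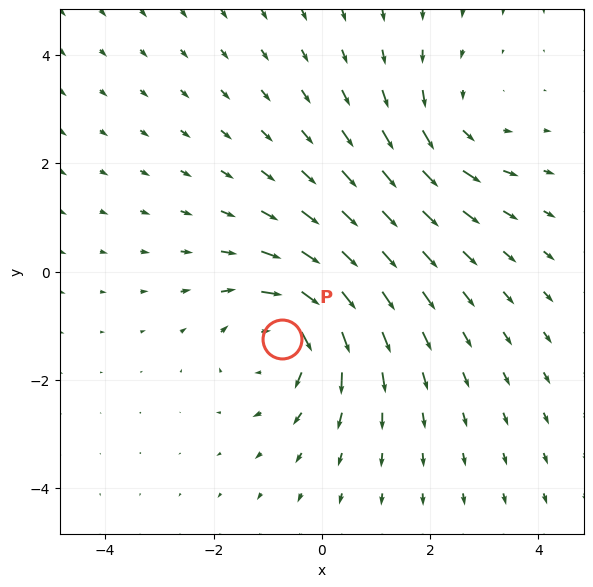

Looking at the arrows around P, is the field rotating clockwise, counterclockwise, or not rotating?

Near P at (-0.7, -1.2) the arrows circulate clockwise. The curl (z-component) there is about -5; negative curl means clockwise rotation.

clockwise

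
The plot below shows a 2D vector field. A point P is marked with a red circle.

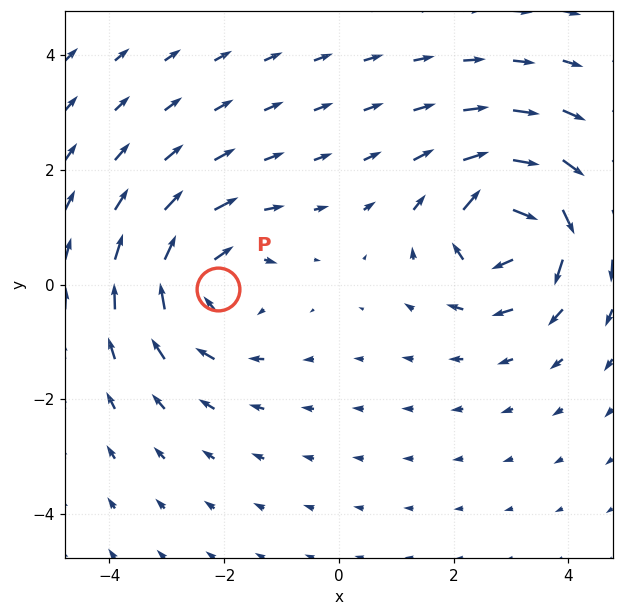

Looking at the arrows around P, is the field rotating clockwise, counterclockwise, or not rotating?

clockwise

Near P at (-2.1, -0.1) the arrows circulate clockwise. The curl (z-component) there is about -3; negative curl means clockwise rotation.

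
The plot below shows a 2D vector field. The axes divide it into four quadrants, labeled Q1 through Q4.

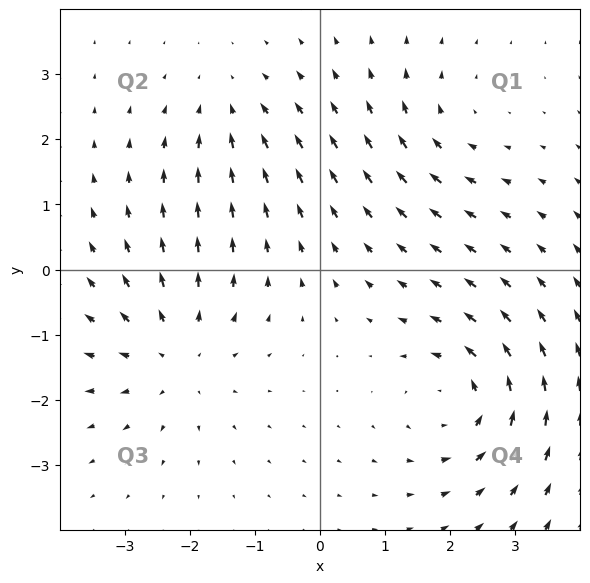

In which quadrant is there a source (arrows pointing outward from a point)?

The source sits at approximately (-2.2, -1.3), which lies in quadrant Q3. The divergence there is about +4, positive as expected for a source.

Q3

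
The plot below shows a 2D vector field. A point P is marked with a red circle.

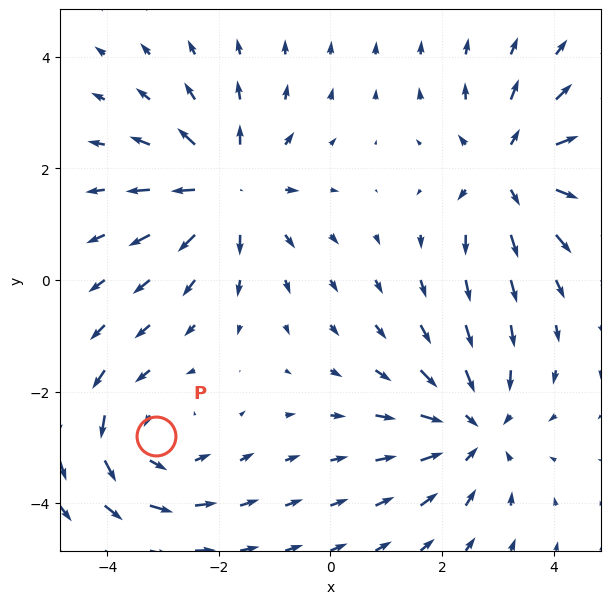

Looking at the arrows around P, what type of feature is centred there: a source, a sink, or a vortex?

At P (-3.1, -2.8) the arrows circulate counterclockwise. Divergence ≈0, curl about +3 — near-zero divergence with nonzero curl is a vortex.

vortex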